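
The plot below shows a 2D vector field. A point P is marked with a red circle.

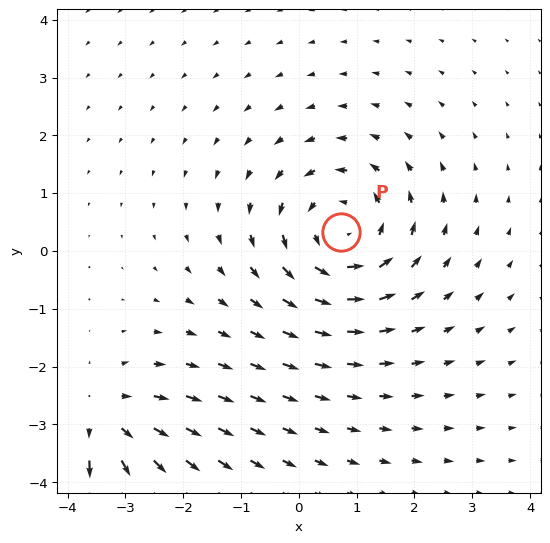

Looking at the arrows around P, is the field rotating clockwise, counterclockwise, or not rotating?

counterclockwise

Near P at (0.7, 0.3) the arrows circulate counterclockwise. The curl (z-component) there is about +4; positive curl means counterclockwise rotation.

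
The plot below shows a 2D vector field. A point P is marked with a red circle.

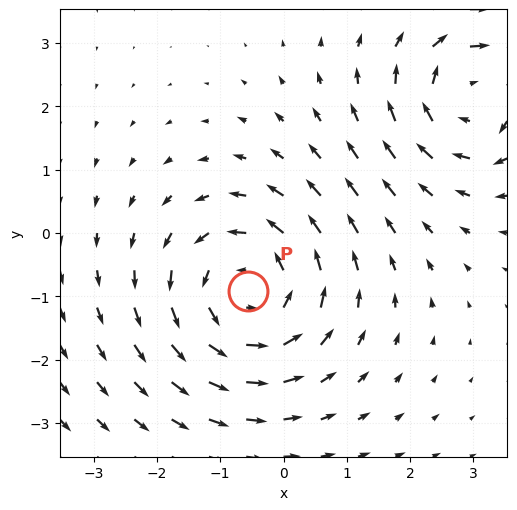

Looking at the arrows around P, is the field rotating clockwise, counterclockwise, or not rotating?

counterclockwise

Near P at (-0.6, -0.9) the arrows circulate counterclockwise. The curl (z-component) there is about +3; positive curl means counterclockwise rotation.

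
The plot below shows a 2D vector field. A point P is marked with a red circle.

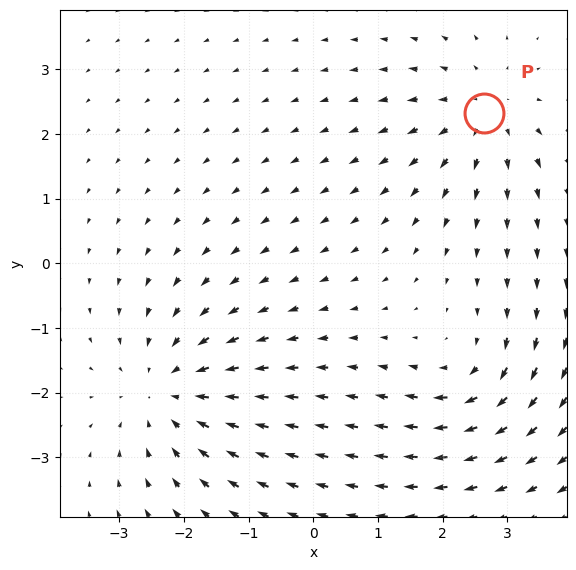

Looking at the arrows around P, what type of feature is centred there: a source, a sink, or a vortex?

At P (2.6, 2.3) the arrows spread outward. Divergence about +3, curl ≈0 — positive divergence with near-zero curl is a source.

source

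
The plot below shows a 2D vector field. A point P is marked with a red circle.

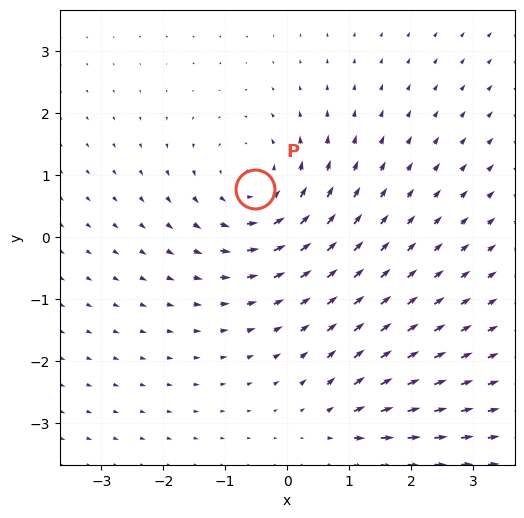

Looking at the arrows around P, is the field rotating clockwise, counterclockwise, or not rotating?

Near P at (-0.5, 0.8) the arrows circulate counterclockwise. The curl (z-component) there is about +3; positive curl means counterclockwise rotation.

counterclockwise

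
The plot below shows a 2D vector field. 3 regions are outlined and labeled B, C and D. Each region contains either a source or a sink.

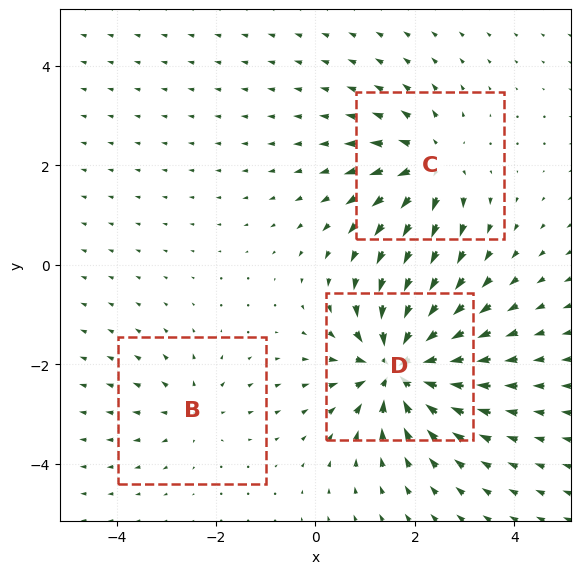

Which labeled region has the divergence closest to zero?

B

Divergence at each region's feature centre — B: about +2, C: about +4, D: about -6. Region B is closest to zero.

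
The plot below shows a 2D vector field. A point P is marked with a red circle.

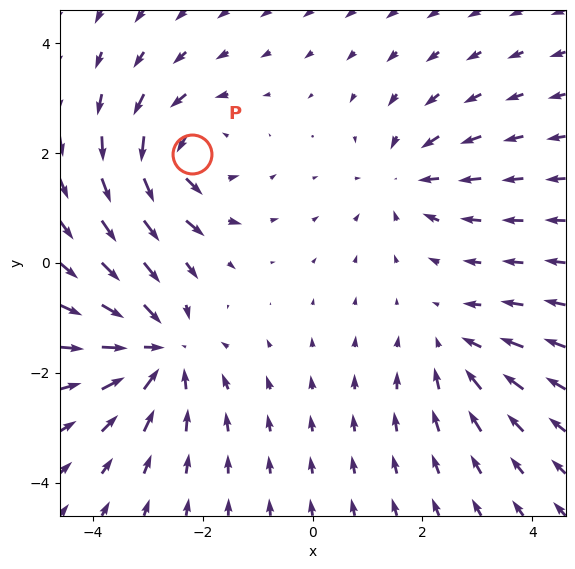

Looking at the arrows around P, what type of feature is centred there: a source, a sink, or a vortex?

At P (-2.2, 2.0) the arrows circulate counterclockwise. Divergence ≈0, curl about +4 — near-zero divergence with nonzero curl is a vortex.

vortex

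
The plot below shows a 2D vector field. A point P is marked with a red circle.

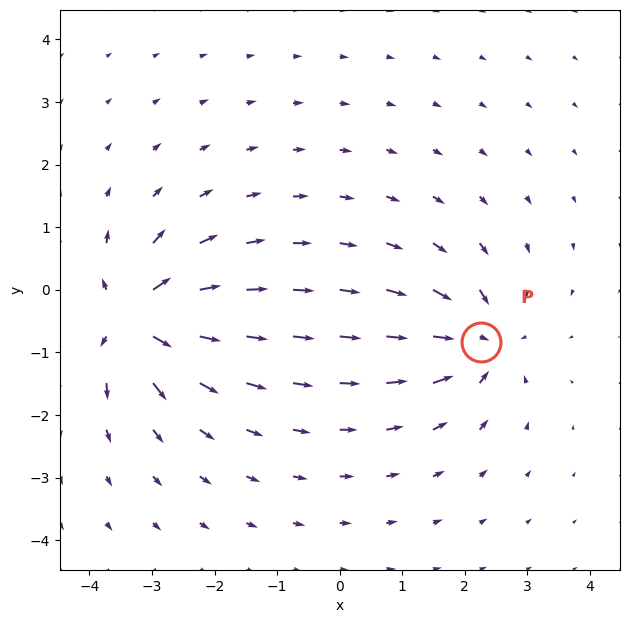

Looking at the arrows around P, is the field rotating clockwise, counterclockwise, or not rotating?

Near P at (2.3, -0.8) the arrows show no circulation. The curl there is ≈0.

not rotating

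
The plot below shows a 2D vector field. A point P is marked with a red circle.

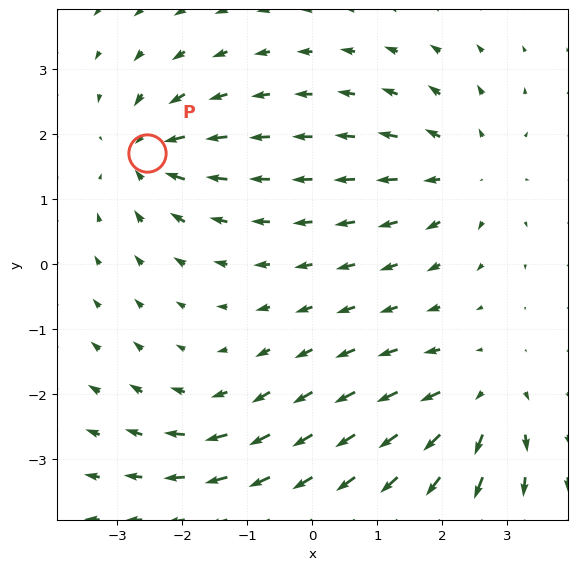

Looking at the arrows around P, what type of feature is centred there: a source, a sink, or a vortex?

sink

At P (-2.5, 1.7) the arrows converge inward. Divergence about -6, curl ≈0 — negative divergence with near-zero curl is a sink.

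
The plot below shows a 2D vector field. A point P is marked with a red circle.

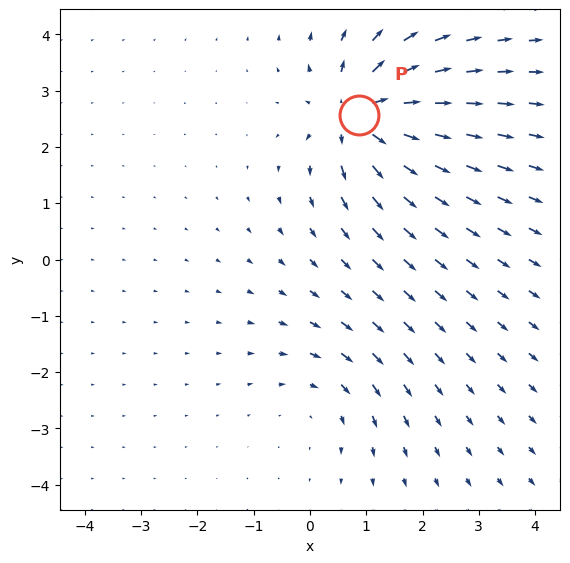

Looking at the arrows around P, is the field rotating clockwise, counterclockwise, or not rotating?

not rotating

Near P at (0.9, 2.6) the arrows show no circulation. The curl there is ≈0.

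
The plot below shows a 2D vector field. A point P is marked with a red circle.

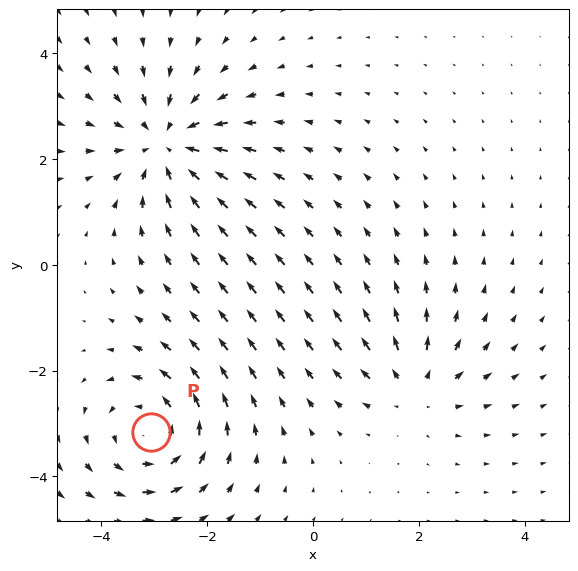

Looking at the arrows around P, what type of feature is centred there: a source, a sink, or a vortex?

At P (-3.1, -3.2) the arrows circulate counterclockwise. Divergence ≈0, curl about +4 — near-zero divergence with nonzero curl is a vortex.

vortex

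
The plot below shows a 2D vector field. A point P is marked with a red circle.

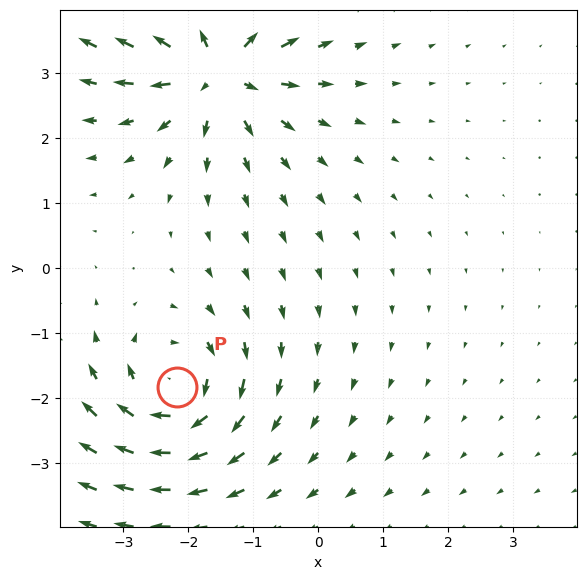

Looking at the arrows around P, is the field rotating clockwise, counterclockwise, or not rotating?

Near P at (-2.2, -1.8) the arrows circulate clockwise. The curl (z-component) there is about -5; negative curl means clockwise rotation.

clockwise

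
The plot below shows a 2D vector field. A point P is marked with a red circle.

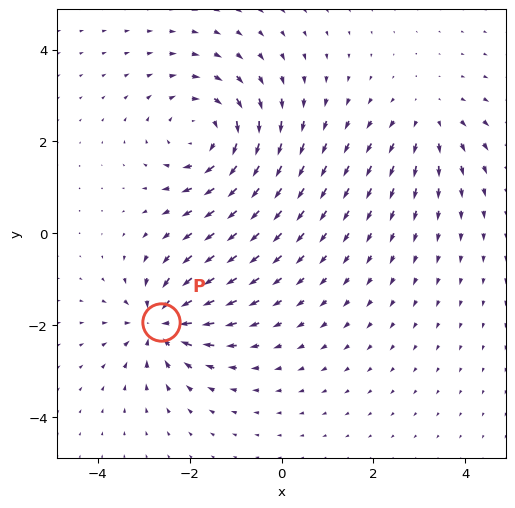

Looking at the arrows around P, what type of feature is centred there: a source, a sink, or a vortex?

sink

At P (-2.6, -1.9) the arrows converge inward. Divergence about -6, curl ≈0 — negative divergence with near-zero curl is a sink.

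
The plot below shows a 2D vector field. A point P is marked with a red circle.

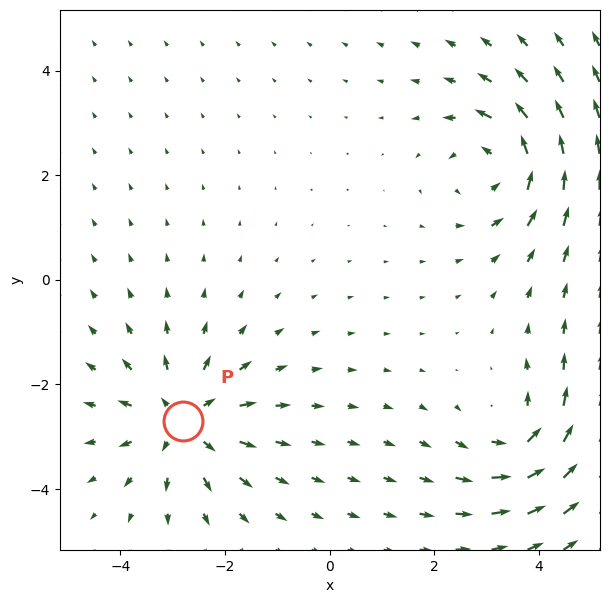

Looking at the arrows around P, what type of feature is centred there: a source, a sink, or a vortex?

At P (-2.8, -2.7) the arrows spread outward. Divergence about +4, curl ≈0 — positive divergence with near-zero curl is a source.

source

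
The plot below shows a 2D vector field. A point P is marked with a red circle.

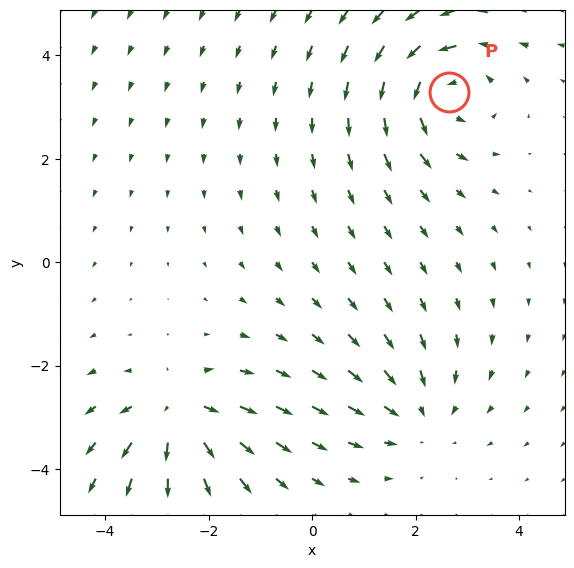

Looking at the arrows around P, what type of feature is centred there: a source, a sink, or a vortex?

At P (2.6, 3.3) the arrows circulate counterclockwise. Divergence ≈0, curl about +5 — near-zero divergence with nonzero curl is a vortex.

vortex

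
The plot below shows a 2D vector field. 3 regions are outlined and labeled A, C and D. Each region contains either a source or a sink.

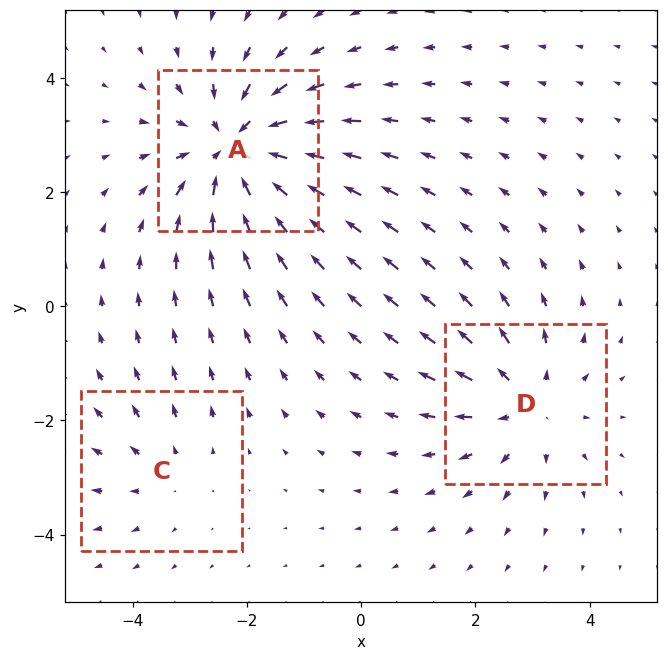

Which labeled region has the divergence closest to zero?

Divergence at each region's feature centre — A: about -4, C: about +2, D: about +3. Region C is closest to zero.

C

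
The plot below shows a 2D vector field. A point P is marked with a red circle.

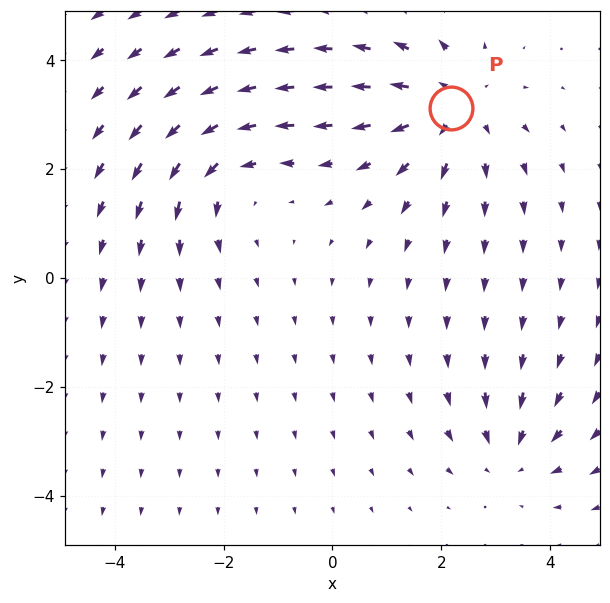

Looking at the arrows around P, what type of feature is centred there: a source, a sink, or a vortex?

source

At P (2.2, 3.1) the arrows spread outward. Divergence about +4, curl ≈0 — positive divergence with near-zero curl is a source.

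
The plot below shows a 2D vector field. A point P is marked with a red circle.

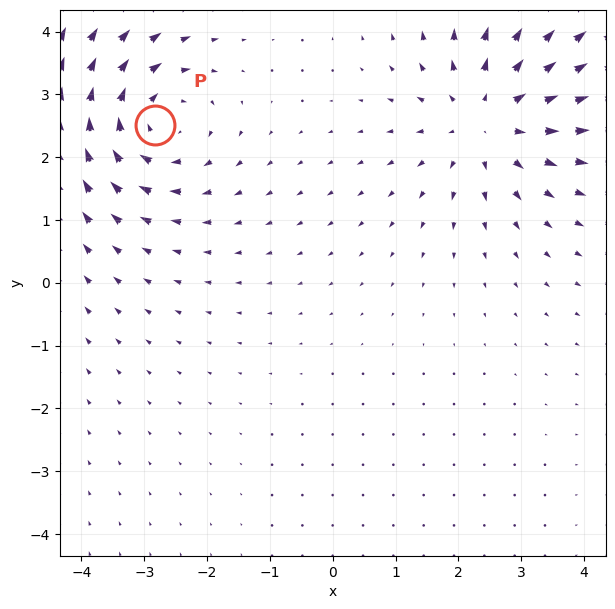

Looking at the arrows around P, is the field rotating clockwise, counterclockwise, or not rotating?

Near P at (-2.8, 2.5) the arrows circulate clockwise. The curl (z-component) there is about -4; negative curl means clockwise rotation.

clockwise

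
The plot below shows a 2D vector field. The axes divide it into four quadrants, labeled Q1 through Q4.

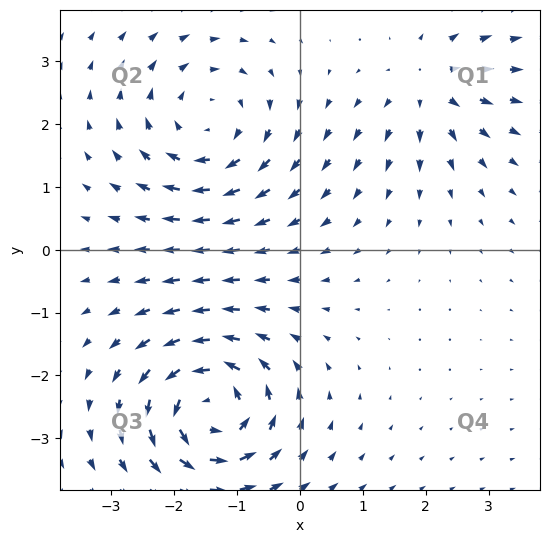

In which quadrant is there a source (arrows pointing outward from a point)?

Q1

The source sits at approximately (2.1, 2.6), which lies in quadrant Q1. The divergence there is about +4, positive as expected for a source.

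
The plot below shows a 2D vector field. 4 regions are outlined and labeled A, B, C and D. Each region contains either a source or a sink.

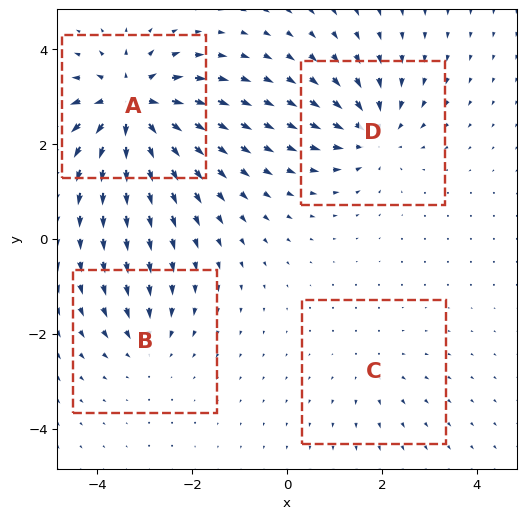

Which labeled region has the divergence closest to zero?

C

Divergence at each region's feature centre — A: about +9, B: about -3, C: about +2, D: about -6. Region C is closest to zero.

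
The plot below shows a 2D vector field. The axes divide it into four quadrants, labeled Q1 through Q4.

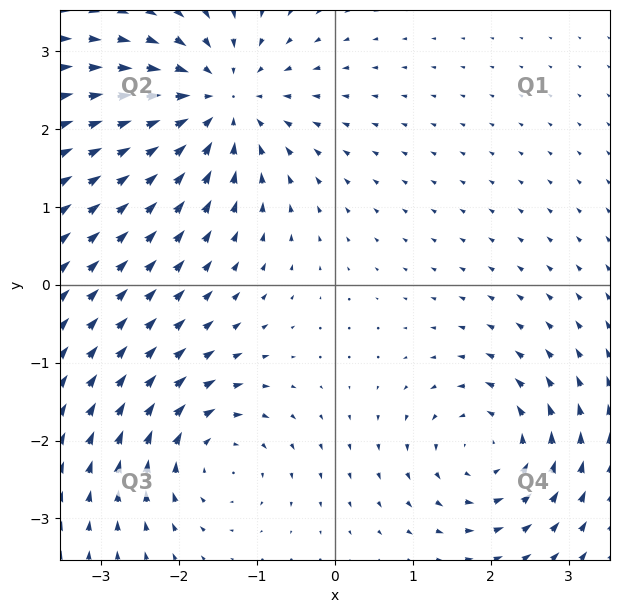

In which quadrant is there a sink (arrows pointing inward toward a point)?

Q2

The sink sits at approximately (-1.5, 2.4), which lies in quadrant Q2. The divergence there is about -4, negative as expected for a sink.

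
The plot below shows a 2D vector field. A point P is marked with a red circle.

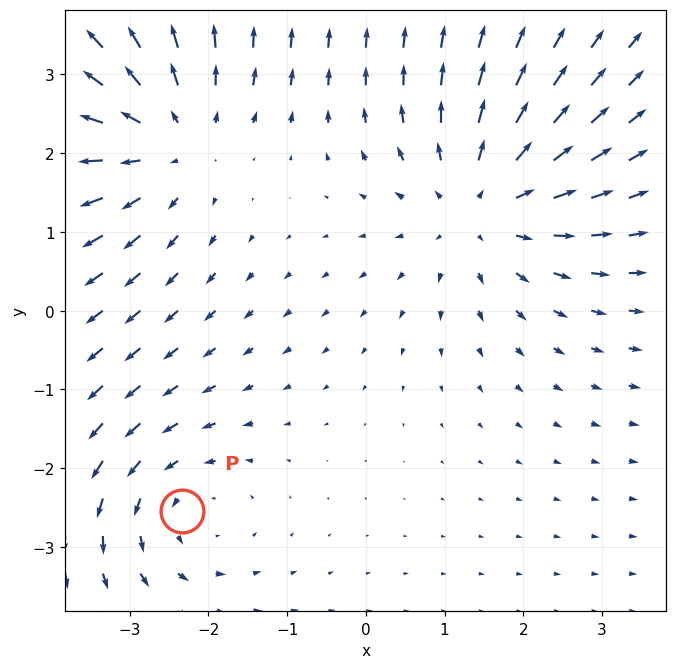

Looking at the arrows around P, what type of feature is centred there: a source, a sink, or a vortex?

vortex

At P (-2.3, -2.5) the arrows circulate counterclockwise. Divergence ≈0, curl about +3 — near-zero divergence with nonzero curl is a vortex.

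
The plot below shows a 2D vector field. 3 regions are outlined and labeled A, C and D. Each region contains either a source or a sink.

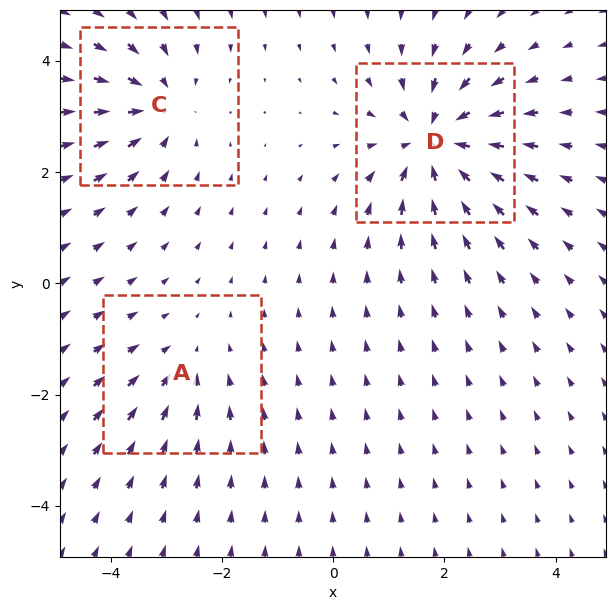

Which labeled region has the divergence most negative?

Divergence at each region's feature centre — A: about -2, C: about -3, D: about -5. Region D is most negative.

D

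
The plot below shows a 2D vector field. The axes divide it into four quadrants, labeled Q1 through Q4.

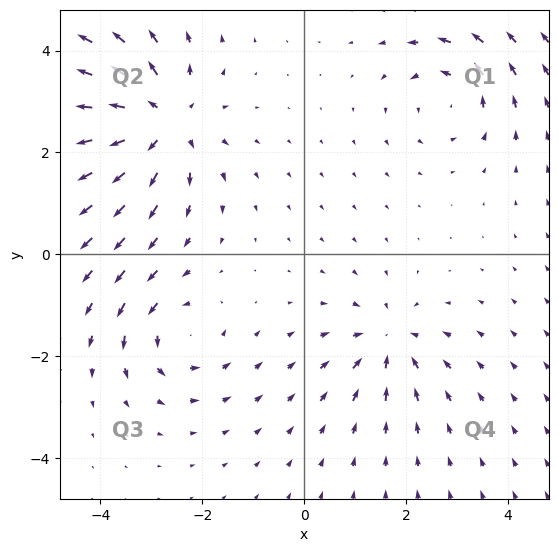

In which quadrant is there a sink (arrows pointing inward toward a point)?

The sink sits at approximately (1.7, -1.7), which lies in quadrant Q4. The divergence there is about -4, negative as expected for a sink.

Q4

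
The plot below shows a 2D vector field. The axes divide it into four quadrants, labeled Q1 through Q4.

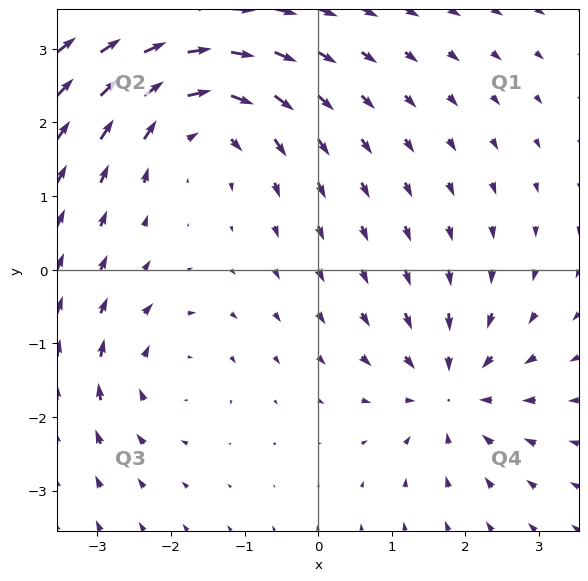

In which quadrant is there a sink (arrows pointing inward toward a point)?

The sink sits at approximately (1.8, -1.6), which lies in quadrant Q4. The divergence there is about -5, negative as expected for a sink.

Q4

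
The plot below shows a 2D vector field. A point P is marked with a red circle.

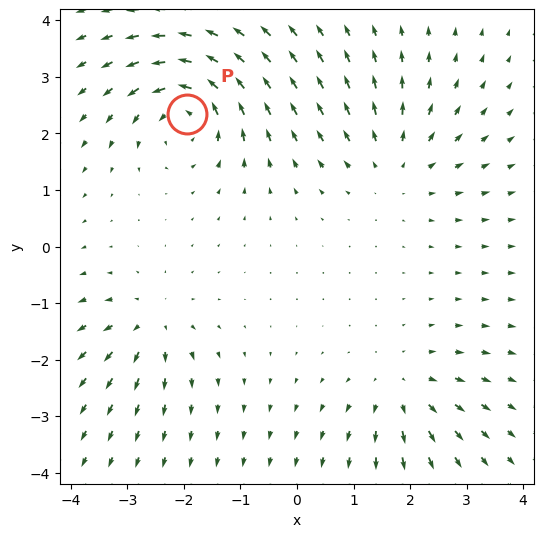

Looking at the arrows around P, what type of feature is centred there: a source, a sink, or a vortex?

vortex

At P (-1.9, 2.3) the arrows circulate counterclockwise. Divergence ≈0, curl about +6 — near-zero divergence with nonzero curl is a vortex.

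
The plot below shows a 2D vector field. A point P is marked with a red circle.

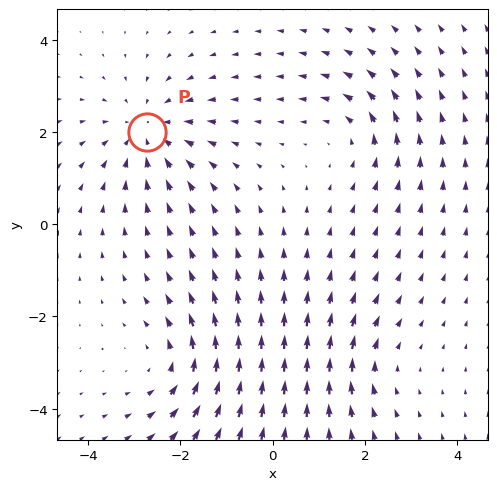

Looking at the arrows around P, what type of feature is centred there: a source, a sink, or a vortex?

sink

At P (-2.7, 2.0) the arrows converge inward. Divergence about -4, curl ≈0 — negative divergence with near-zero curl is a sink.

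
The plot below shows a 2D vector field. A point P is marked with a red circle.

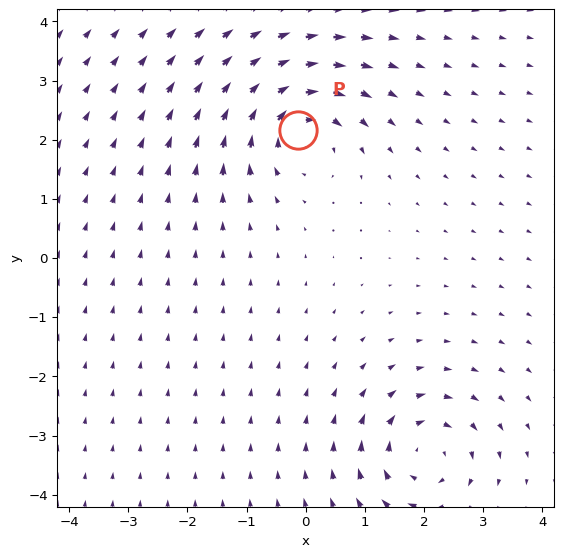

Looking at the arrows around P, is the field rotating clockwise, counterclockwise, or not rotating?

Near P at (-0.1, 2.2) the arrows circulate clockwise. The curl (z-component) there is about -7; negative curl means clockwise rotation.

clockwise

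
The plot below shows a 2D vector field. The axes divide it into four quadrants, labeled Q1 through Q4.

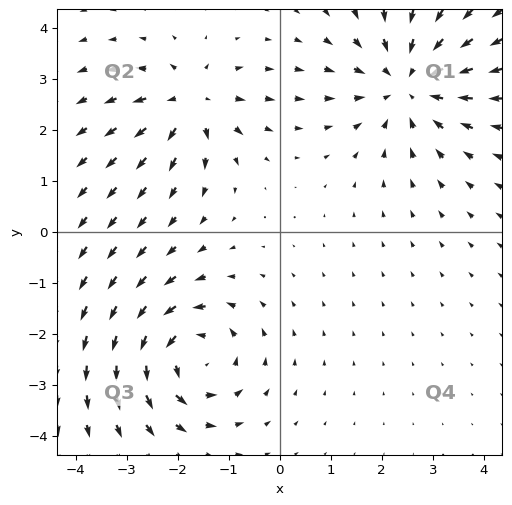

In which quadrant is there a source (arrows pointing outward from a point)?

The source sits at approximately (-1.7, 2.5), which lies in quadrant Q2. The divergence there is about +4, positive as expected for a source.

Q2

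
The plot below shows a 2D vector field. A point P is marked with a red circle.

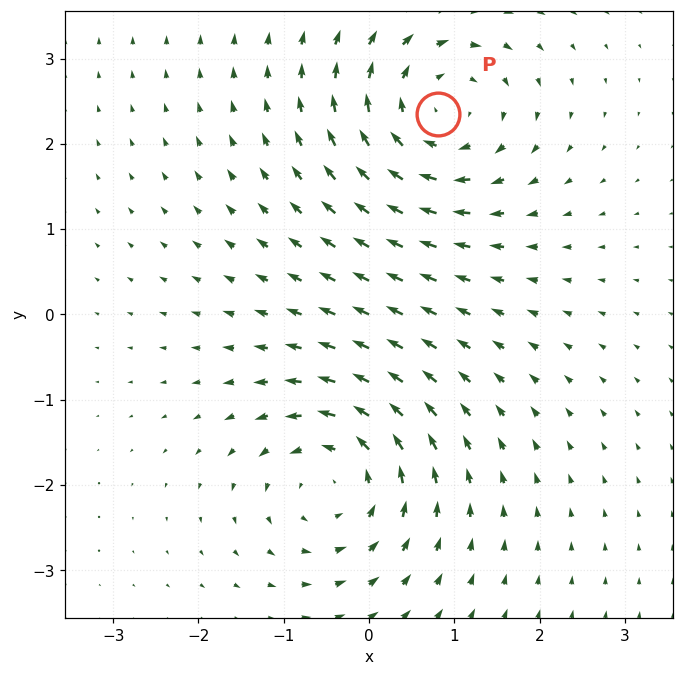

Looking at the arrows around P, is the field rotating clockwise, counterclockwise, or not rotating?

Near P at (0.8, 2.4) the arrows circulate clockwise. The curl (z-component) there is about -3; negative curl means clockwise rotation.

clockwise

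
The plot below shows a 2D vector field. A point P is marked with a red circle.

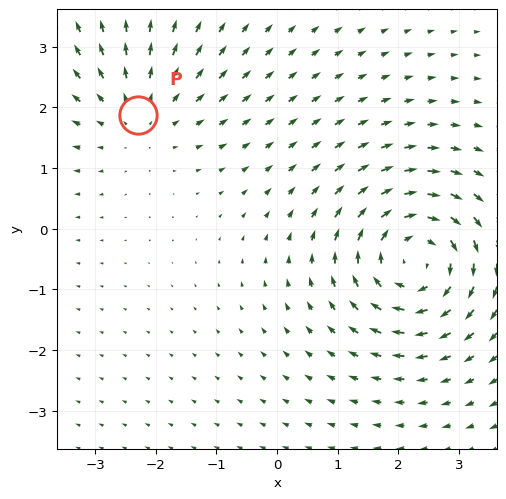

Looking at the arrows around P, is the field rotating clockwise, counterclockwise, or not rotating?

Near P at (-2.3, 1.9) the arrows show no circulation. The curl there is ≈0.

not rotating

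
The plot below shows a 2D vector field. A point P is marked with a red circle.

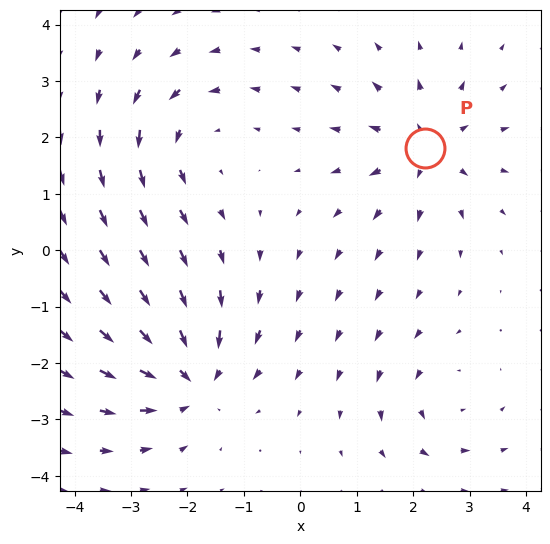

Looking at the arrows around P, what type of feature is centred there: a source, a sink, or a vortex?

At P (2.2, 1.8) the arrows spread outward. Divergence about +4, curl ≈0 — positive divergence with near-zero curl is a source.

source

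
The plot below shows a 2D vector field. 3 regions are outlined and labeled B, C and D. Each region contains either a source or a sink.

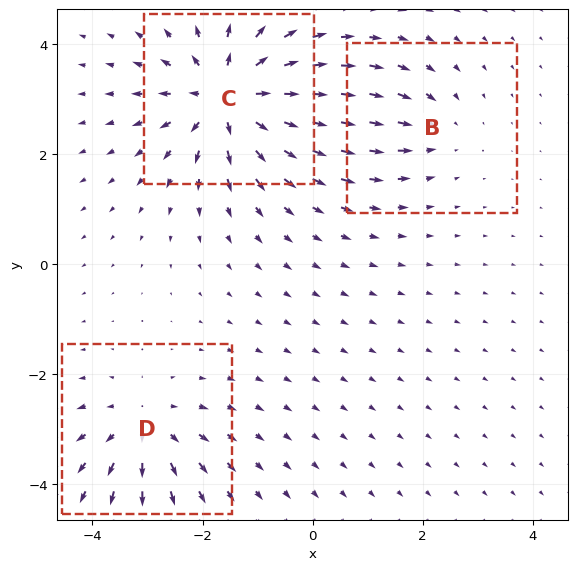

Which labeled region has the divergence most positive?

Divergence at each region's feature centre — B: about -2, C: about +6, D: about +4. Region C is most positive.

C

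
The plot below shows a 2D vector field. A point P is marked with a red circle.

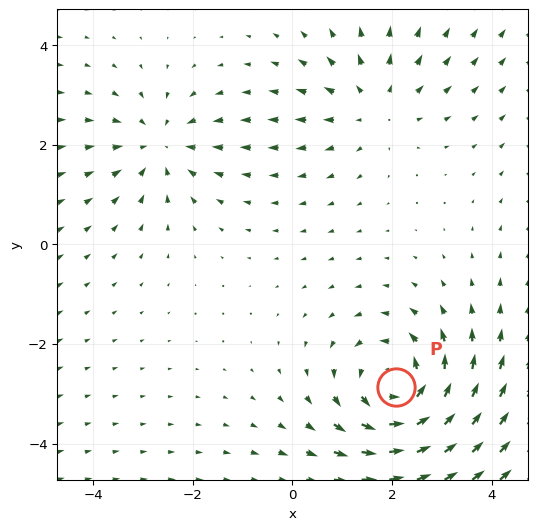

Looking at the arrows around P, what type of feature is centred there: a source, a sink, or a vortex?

At P (2.1, -2.9) the arrows circulate counterclockwise. Divergence ≈0, curl about +5 — near-zero divergence with nonzero curl is a vortex.

vortex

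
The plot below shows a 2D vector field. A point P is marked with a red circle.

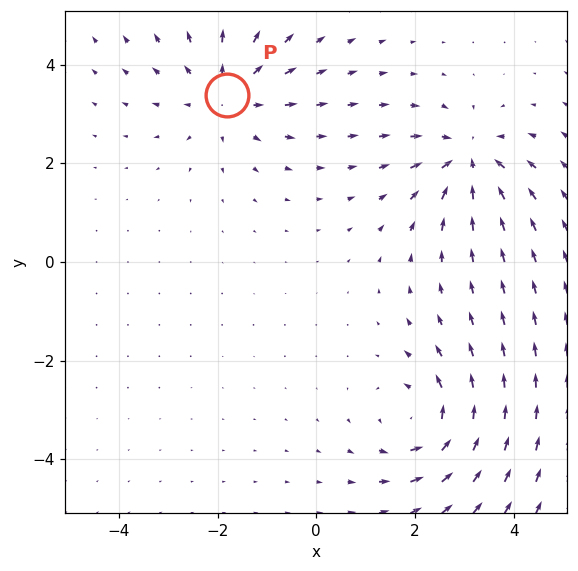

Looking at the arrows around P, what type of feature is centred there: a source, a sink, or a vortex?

source

At P (-1.8, 3.4) the arrows spread outward. Divergence about +4, curl ≈0 — positive divergence with near-zero curl is a source.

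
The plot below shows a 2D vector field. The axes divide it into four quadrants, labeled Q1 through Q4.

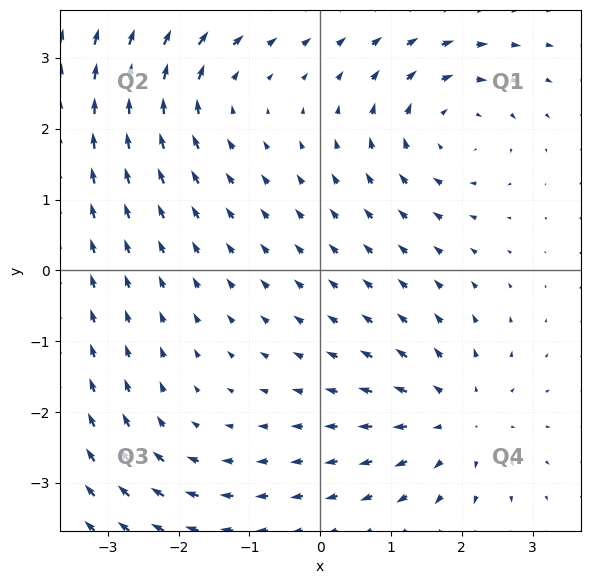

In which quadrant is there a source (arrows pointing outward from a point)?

Q4

The source sits at approximately (1.9, -2.1), which lies in quadrant Q4. The divergence there is about +5, positive as expected for a source.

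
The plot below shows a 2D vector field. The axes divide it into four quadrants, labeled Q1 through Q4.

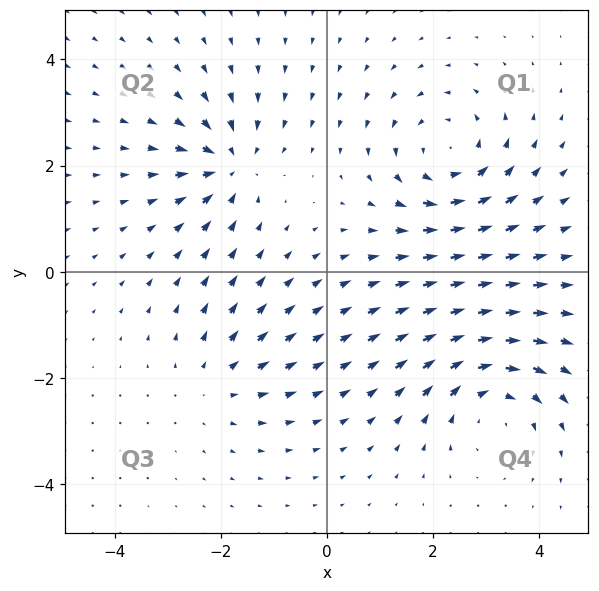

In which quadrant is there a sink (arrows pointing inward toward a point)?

The sink sits at approximately (-1.8, 2.0), which lies in quadrant Q2. The divergence there is about -5, negative as expected for a sink.

Q2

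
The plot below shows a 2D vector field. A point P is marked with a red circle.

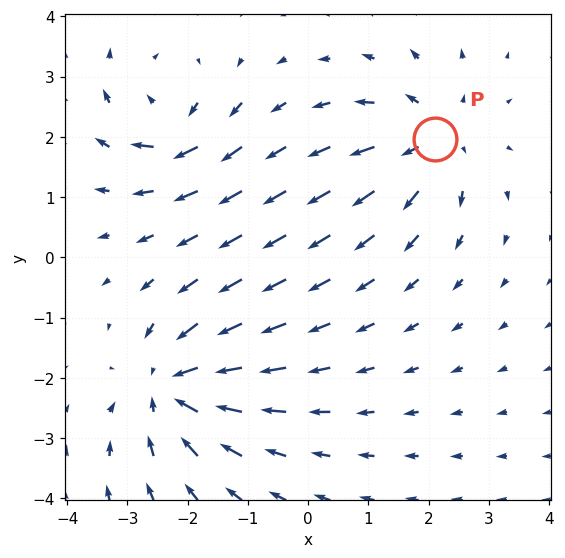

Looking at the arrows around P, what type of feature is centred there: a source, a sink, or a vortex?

At P (2.1, 2.0) the arrows spread outward. Divergence about +3, curl ≈0 — positive divergence with near-zero curl is a source.

source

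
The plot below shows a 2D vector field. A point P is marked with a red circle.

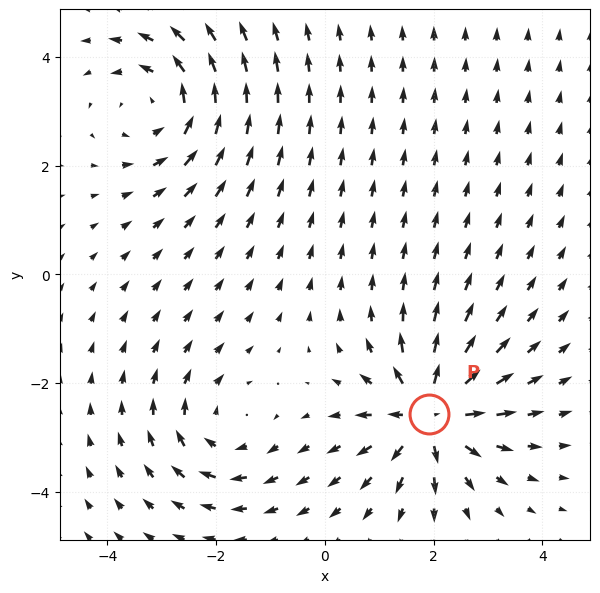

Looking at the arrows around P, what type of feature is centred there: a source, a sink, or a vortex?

At P (1.9, -2.6) the arrows spread outward. Divergence about +6, curl ≈0 — positive divergence with near-zero curl is a source.

source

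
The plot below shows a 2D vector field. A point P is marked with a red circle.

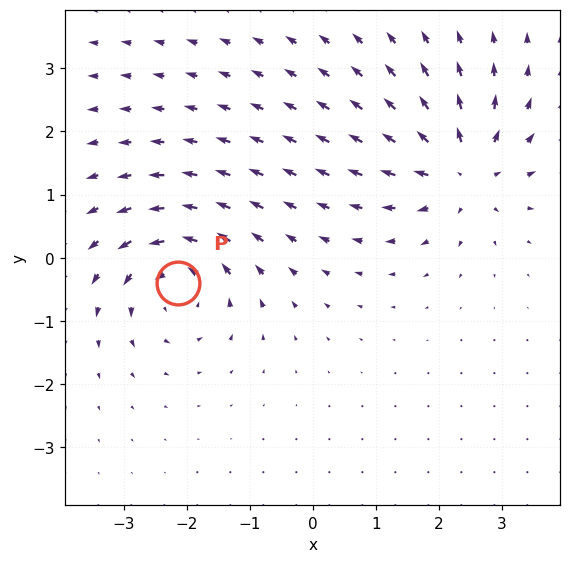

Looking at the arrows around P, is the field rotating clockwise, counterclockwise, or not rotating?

counterclockwise

Near P at (-2.1, -0.4) the arrows circulate counterclockwise. The curl (z-component) there is about +5; positive curl means counterclockwise rotation.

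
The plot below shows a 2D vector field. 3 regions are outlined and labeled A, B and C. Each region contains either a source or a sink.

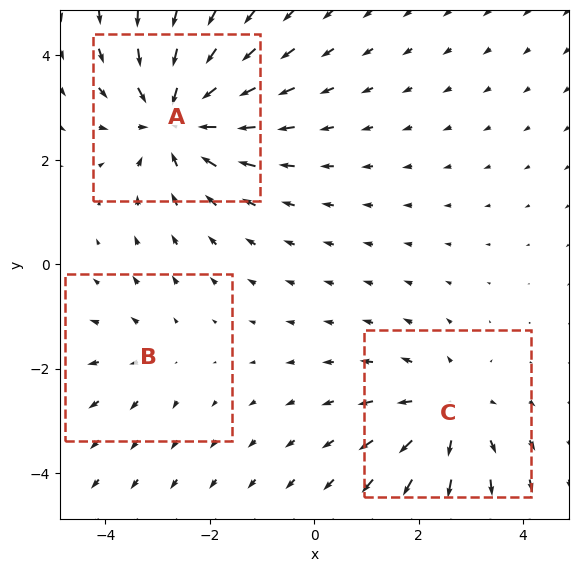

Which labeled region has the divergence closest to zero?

Divergence at each region's feature centre — A: about -4, B: about +2, C: about +3. Region B is closest to zero.

B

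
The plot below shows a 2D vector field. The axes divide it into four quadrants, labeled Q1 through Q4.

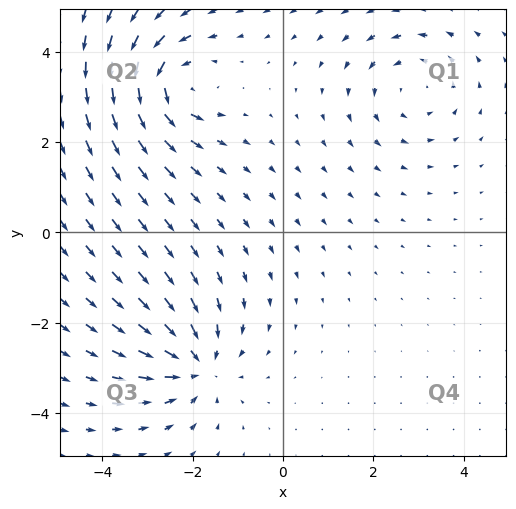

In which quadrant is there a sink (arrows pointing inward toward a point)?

The sink sits at approximately (-1.9, -2.9), which lies in quadrant Q3. The divergence there is about -4, negative as expected for a sink.

Q3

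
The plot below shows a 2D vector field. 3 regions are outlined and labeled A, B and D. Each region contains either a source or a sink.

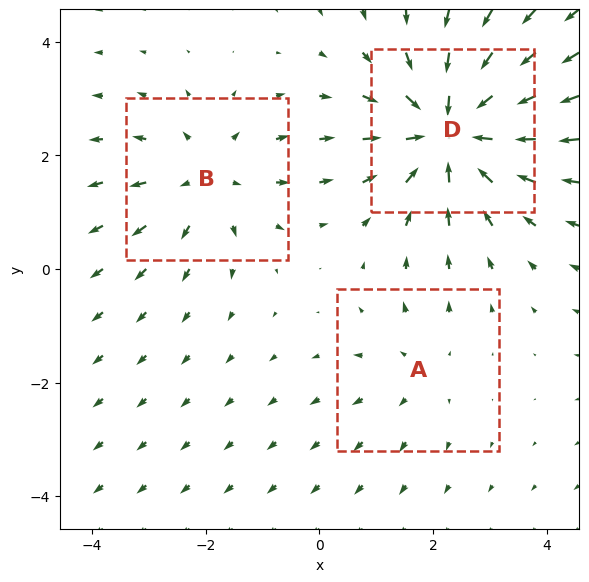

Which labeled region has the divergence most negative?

Divergence at each region's feature centre — A: about +2, B: about +3, D: about -5. Region D is most negative.

D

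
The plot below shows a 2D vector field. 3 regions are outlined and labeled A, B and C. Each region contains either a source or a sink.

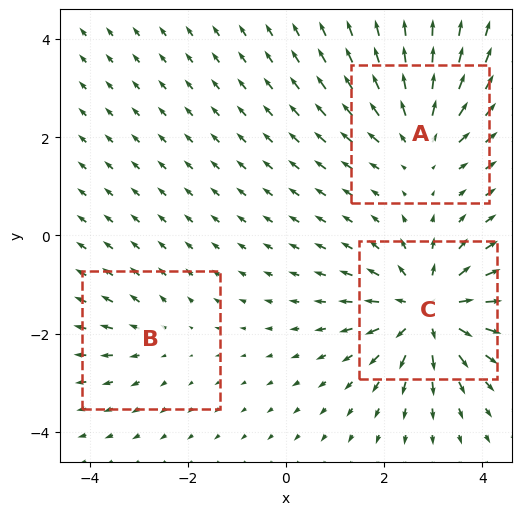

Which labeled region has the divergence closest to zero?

Divergence at each region's feature centre — A: about +3, B: about +2, C: about +5. Region B is closest to zero.

B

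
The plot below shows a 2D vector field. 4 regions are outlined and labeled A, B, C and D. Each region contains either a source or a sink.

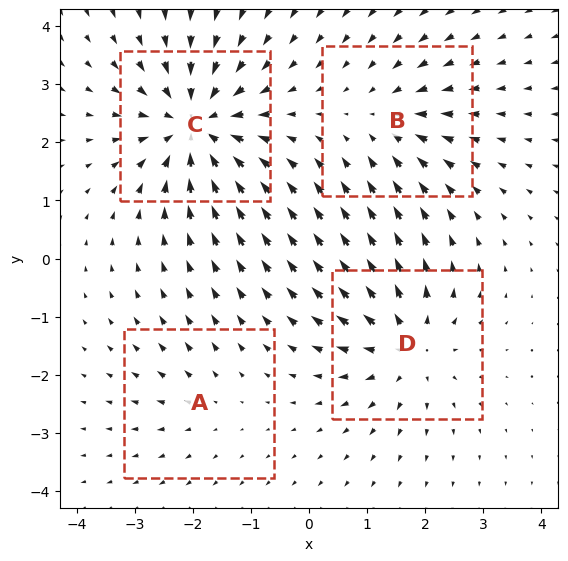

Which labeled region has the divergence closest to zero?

A

Divergence at each region's feature centre — A: about +2, B: about -3, C: about -7, D: about +5. Region A is closest to zero.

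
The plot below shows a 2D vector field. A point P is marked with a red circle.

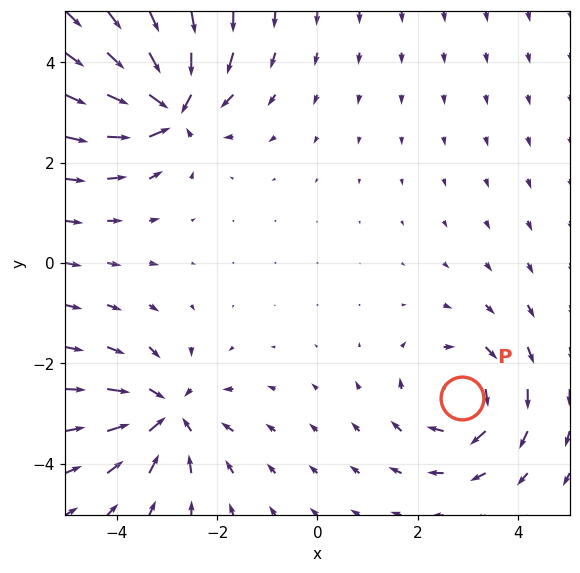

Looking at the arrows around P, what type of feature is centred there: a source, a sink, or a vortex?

vortex

At P (2.9, -2.7) the arrows circulate clockwise. Divergence ≈0, curl about -4 — near-zero divergence with nonzero curl is a vortex.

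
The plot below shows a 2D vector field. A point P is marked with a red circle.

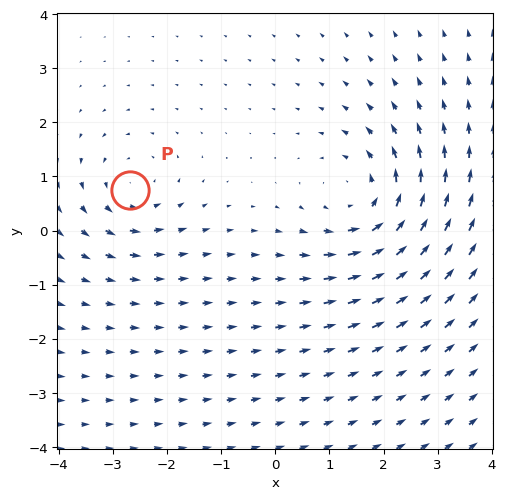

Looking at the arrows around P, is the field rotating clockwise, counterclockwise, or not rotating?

counterclockwise

Near P at (-2.7, 0.7) the arrows circulate counterclockwise. The curl (z-component) there is about +3; positive curl means counterclockwise rotation.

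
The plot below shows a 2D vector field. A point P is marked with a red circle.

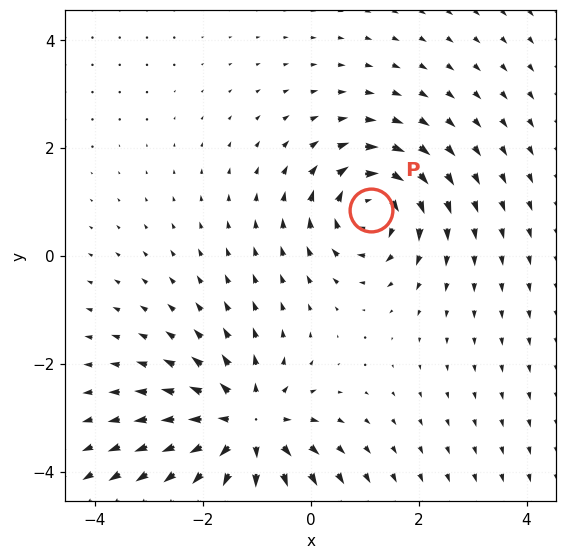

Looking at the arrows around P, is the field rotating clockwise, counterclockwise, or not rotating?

clockwise

Near P at (1.1, 0.9) the arrows circulate clockwise. The curl (z-component) there is about -4; negative curl means clockwise rotation.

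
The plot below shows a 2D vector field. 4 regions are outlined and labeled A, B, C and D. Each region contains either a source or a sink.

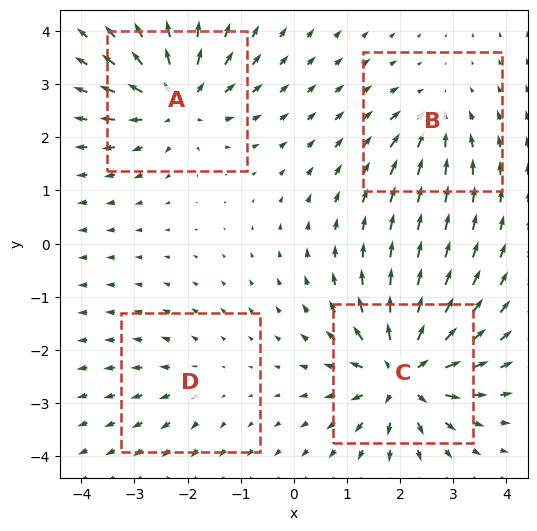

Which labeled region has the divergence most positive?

C

Divergence at each region's feature centre — A: about +6, B: about -4, C: about +8, D: about +3. Region C is most positive.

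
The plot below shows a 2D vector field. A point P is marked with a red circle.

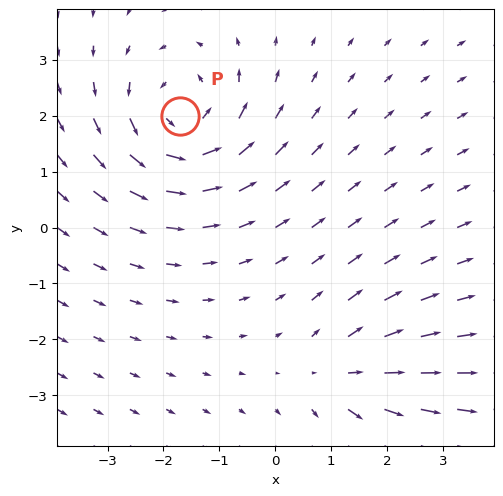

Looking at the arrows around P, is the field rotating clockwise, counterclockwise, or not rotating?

counterclockwise

Near P at (-1.7, 2.0) the arrows circulate counterclockwise. The curl (z-component) there is about +4; positive curl means counterclockwise rotation.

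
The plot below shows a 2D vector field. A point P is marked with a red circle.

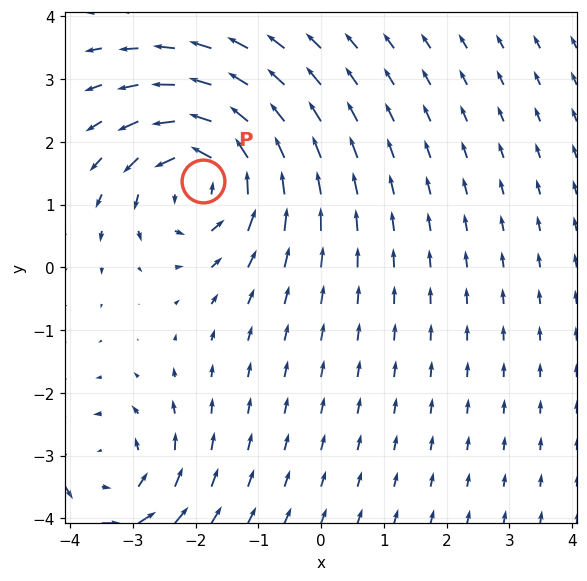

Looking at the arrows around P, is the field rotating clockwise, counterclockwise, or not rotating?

Near P at (-1.9, 1.4) the arrows circulate counterclockwise. The curl (z-component) there is about +5; positive curl means counterclockwise rotation.

counterclockwise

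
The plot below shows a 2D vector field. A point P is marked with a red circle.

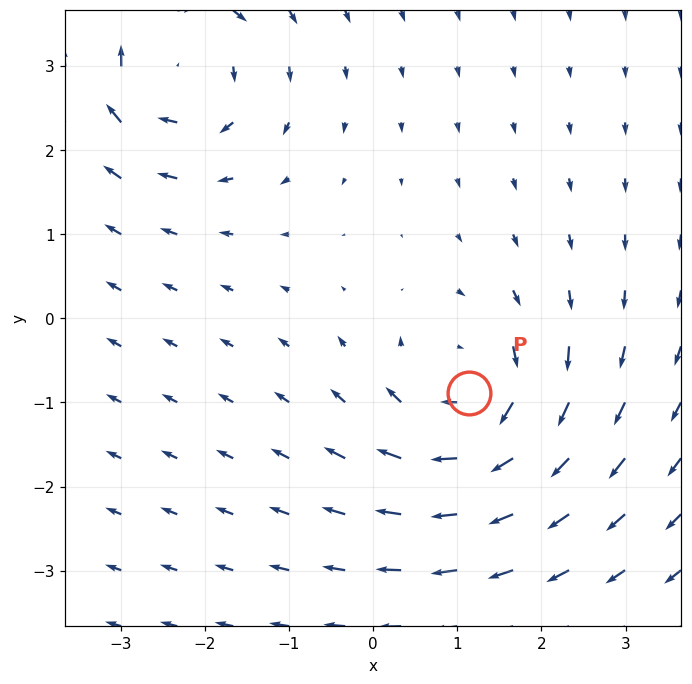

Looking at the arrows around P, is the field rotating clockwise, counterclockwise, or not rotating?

clockwise

Near P at (1.1, -0.9) the arrows circulate clockwise. The curl (z-component) there is about -6; negative curl means clockwise rotation.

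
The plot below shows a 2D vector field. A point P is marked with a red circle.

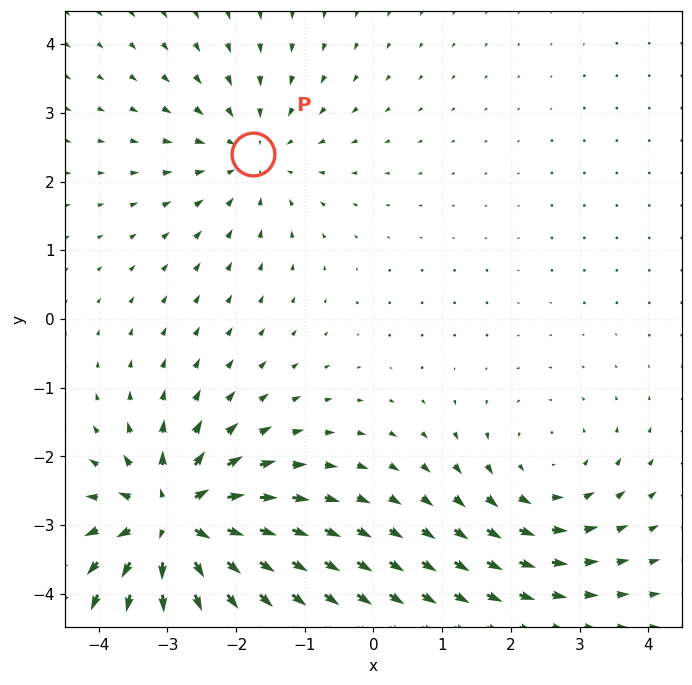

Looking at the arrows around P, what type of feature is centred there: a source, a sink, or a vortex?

At P (-1.7, 2.4) the arrows converge inward. Divergence about -3, curl ≈0 — negative divergence with near-zero curl is a sink.

sink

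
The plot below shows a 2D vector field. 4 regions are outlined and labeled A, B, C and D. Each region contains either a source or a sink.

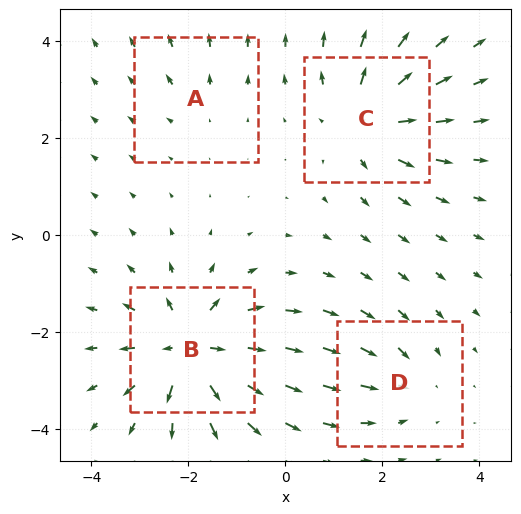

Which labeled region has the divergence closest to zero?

Divergence at each region's feature centre — A: about +2, B: about +7, C: about +5, D: about -3. Region A is closest to zero.

A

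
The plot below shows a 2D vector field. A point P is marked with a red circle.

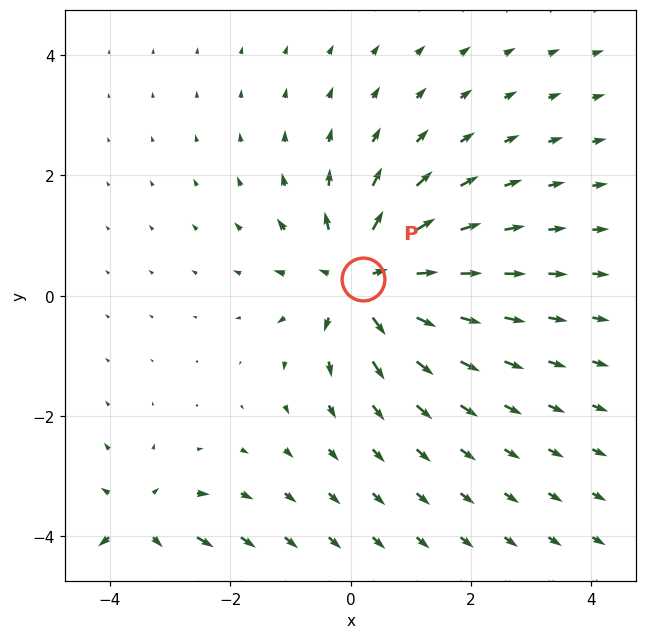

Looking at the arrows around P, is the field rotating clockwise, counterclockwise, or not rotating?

Near P at (0.2, 0.3) the arrows show no circulation. The curl there is ≈0.

not rotating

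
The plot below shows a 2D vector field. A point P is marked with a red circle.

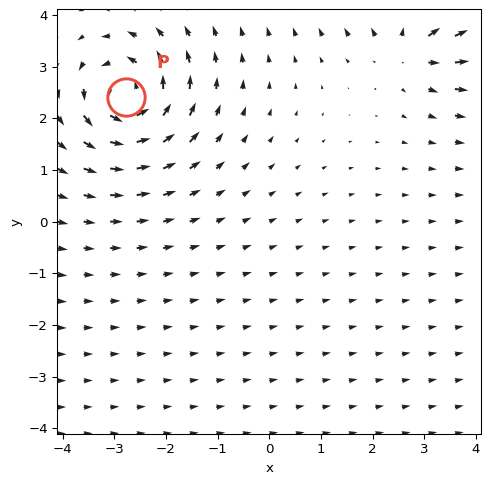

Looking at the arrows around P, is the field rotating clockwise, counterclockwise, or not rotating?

counterclockwise

Near P at (-2.8, 2.4) the arrows circulate counterclockwise. The curl (z-component) there is about +6; positive curl means counterclockwise rotation.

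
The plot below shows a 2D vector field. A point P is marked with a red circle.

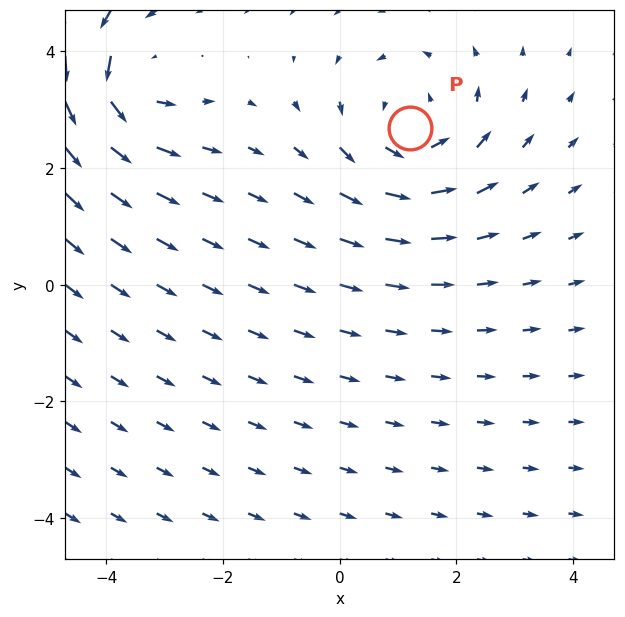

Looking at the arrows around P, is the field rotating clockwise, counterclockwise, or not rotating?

Near P at (1.2, 2.7) the arrows circulate counterclockwise. The curl (z-component) there is about +4; positive curl means counterclockwise rotation.

counterclockwise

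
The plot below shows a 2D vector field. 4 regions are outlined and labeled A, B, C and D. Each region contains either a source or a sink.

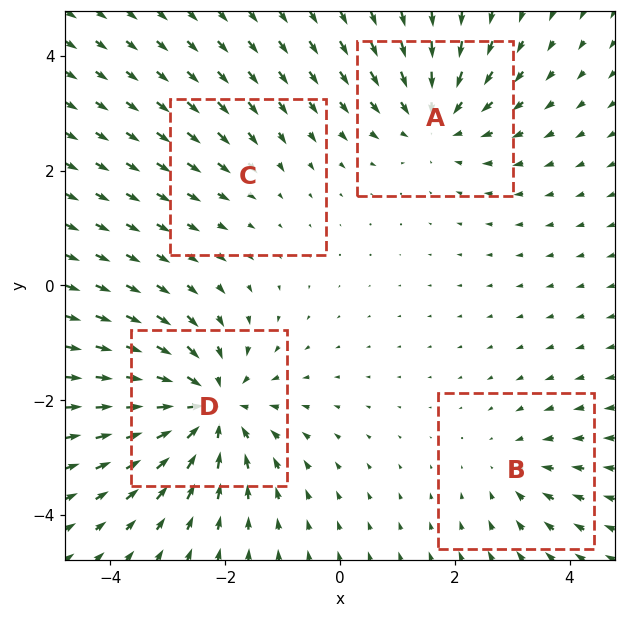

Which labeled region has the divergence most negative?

Divergence at each region's feature centre — A: about -5, B: about -3, C: about -2, D: about -7. Region D is most negative.

D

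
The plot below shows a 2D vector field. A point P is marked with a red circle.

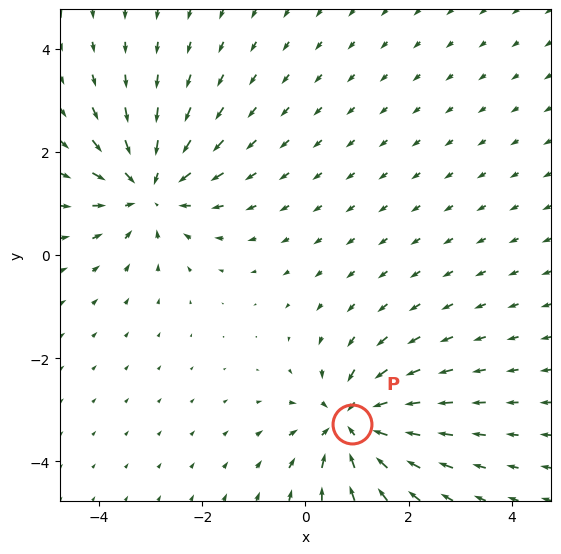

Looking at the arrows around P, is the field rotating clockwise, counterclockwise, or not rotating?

not rotating

Near P at (0.9, -3.3) the arrows show no circulation. The curl there is ≈0.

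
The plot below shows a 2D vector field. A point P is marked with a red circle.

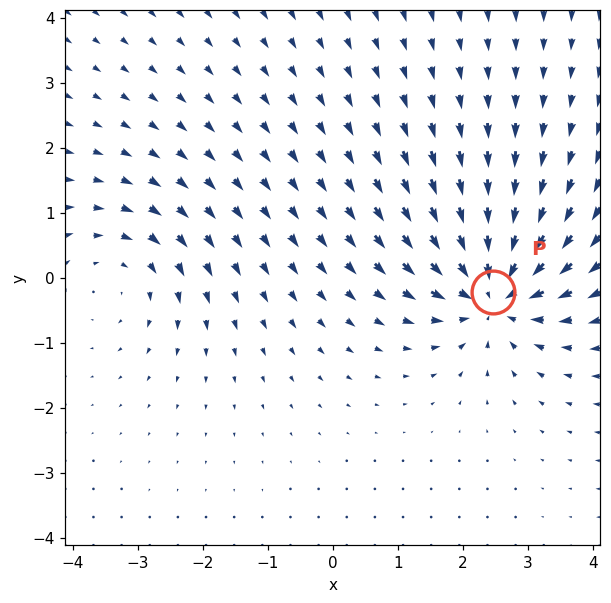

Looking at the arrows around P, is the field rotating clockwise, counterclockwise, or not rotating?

Near P at (2.5, -0.2) the arrows show no circulation. The curl there is ≈0.

not rotating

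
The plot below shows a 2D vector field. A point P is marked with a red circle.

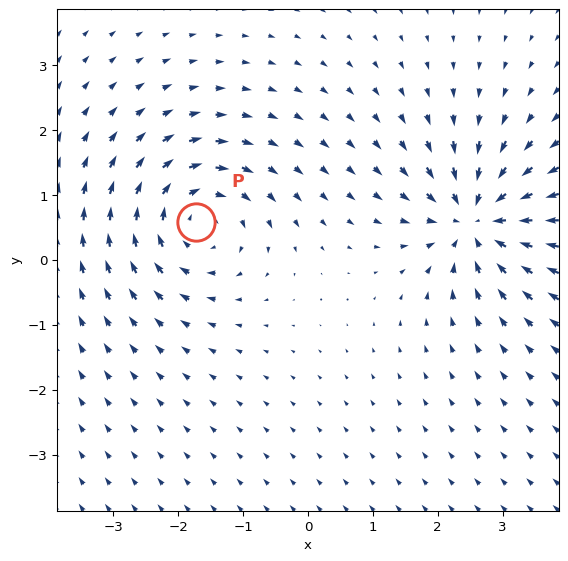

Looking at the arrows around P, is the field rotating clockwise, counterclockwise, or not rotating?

Near P at (-1.7, 0.6) the arrows circulate clockwise. The curl (z-component) there is about -6; negative curl means clockwise rotation.

clockwise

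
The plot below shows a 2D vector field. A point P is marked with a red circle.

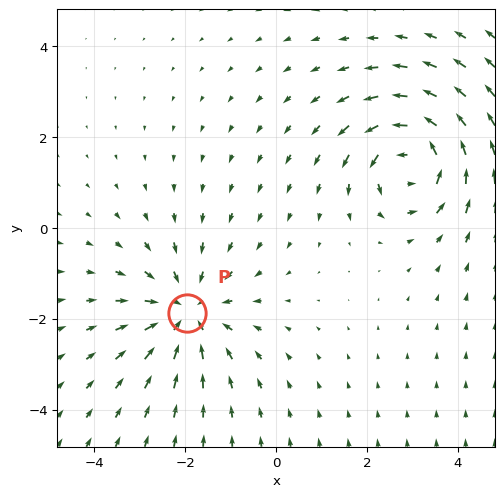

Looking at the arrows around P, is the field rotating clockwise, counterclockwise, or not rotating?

Near P at (-2.0, -1.9) the arrows show no circulation. The curl there is ≈0.

not rotating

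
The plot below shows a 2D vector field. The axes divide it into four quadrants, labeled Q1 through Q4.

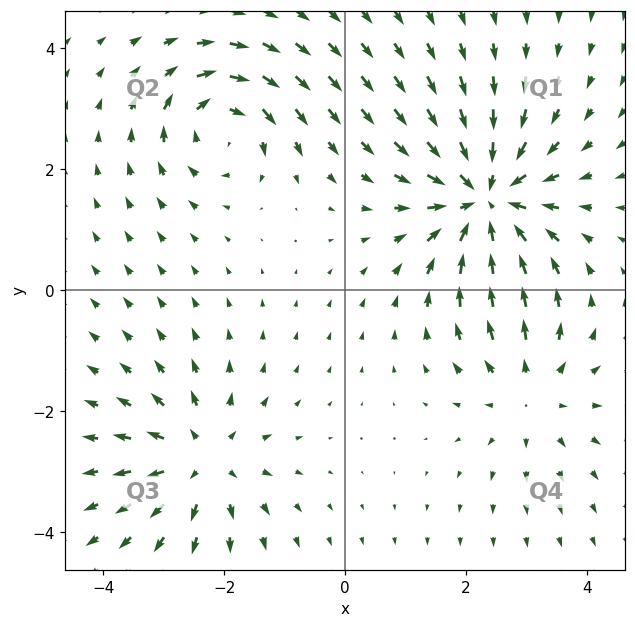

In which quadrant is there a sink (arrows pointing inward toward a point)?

Q1

The sink sits at approximately (2.3, 1.5), which lies in quadrant Q1. The divergence there is about -5, negative as expected for a sink.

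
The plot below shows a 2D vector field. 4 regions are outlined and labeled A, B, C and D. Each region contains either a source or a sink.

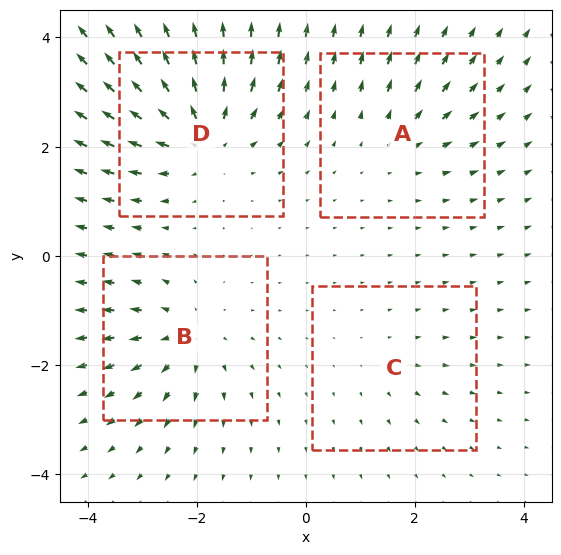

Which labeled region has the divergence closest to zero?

C

Divergence at each region's feature centre — A: about +3, B: about +5, C: about +2, D: about +8. Region C is closest to zero.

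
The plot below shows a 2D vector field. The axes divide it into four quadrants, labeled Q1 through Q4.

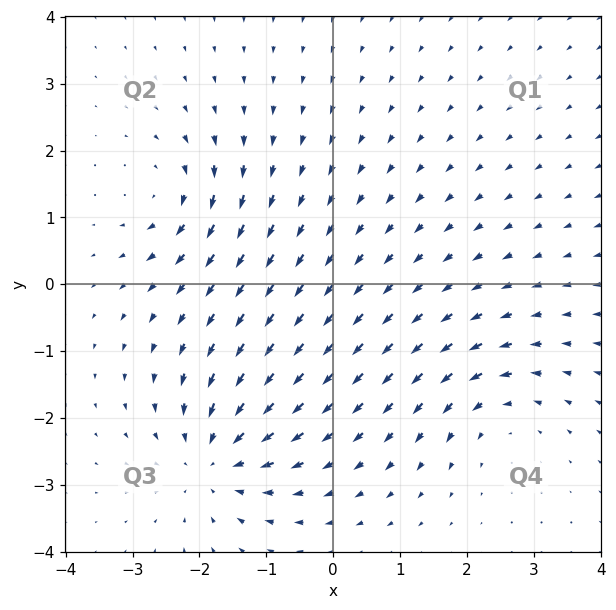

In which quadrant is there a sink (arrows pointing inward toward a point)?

Q3

The sink sits at approximately (-1.8, -2.6), which lies in quadrant Q3. The divergence there is about -5, negative as expected for a sink.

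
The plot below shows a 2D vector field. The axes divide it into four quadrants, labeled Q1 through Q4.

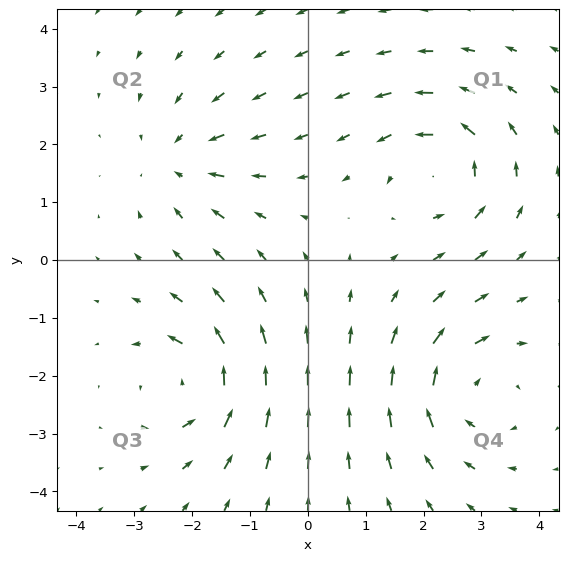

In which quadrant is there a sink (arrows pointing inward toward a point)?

Q2

The sink sits at approximately (-2.2, 1.7), which lies in quadrant Q2. The divergence there is about -3, negative as expected for a sink.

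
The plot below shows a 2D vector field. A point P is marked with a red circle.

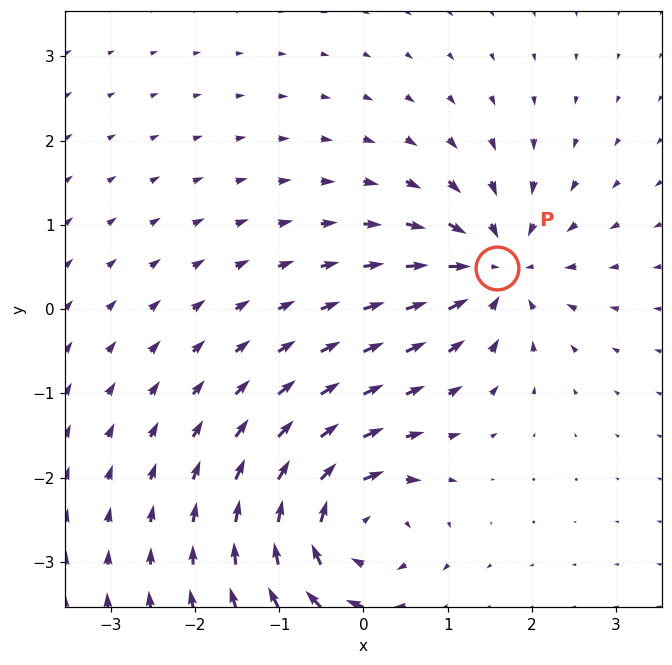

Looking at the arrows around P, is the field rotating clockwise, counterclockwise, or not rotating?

not rotating

Near P at (1.6, 0.5) the arrows show no circulation. The curl there is ≈0.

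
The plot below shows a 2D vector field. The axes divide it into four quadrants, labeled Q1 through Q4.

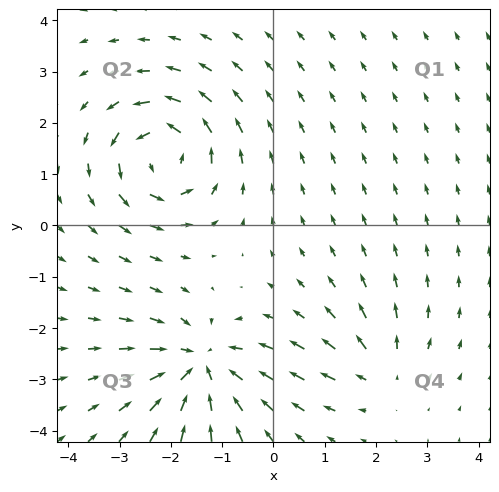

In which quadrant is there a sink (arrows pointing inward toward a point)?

The sink sits at approximately (-1.4, -2.7), which lies in quadrant Q3. The divergence there is about -6, negative as expected for a sink.

Q3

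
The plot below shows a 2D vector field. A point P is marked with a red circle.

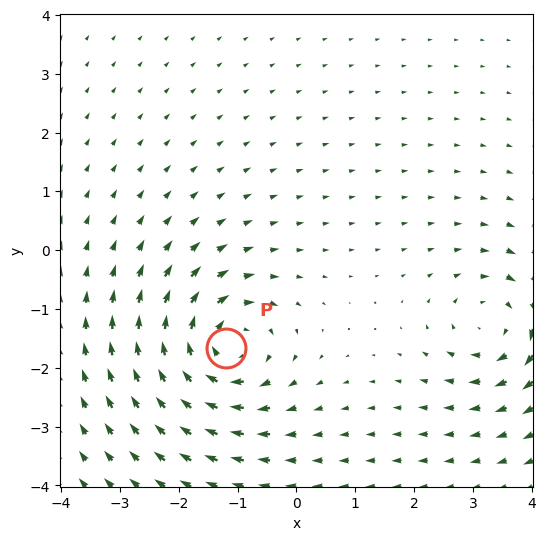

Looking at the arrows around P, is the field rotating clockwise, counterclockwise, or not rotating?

Near P at (-1.2, -1.7) the arrows circulate clockwise. The curl (z-component) there is about -6; negative curl means clockwise rotation.

clockwise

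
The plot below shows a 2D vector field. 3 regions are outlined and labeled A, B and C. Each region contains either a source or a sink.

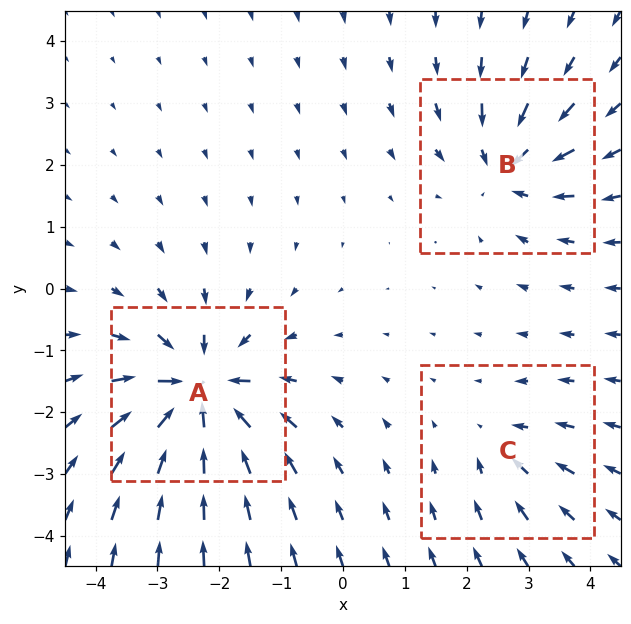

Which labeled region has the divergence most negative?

Divergence at each region's feature centre — A: about -6, B: about -4, C: about -2. Region A is most negative.

A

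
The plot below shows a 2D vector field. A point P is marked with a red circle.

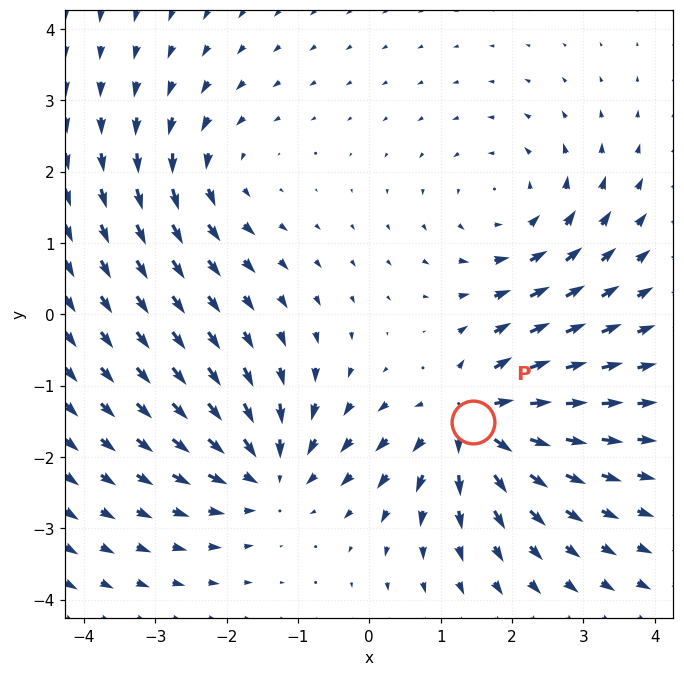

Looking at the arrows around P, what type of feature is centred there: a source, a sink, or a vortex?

source

At P (1.5, -1.5) the arrows spread outward. Divergence about +6, curl ≈0 — positive divergence with near-zero curl is a source.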